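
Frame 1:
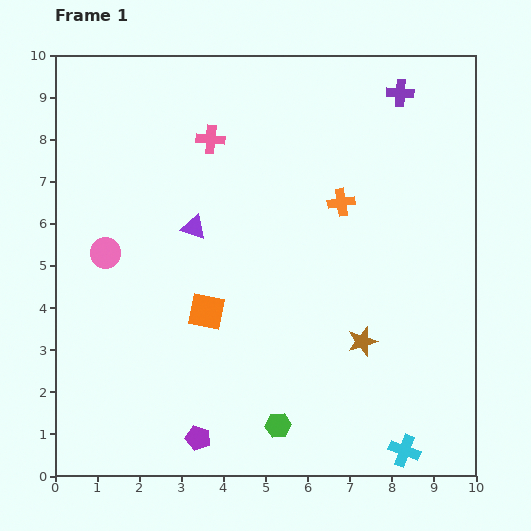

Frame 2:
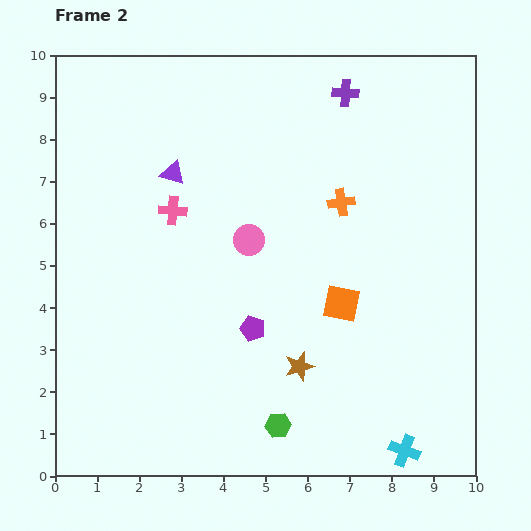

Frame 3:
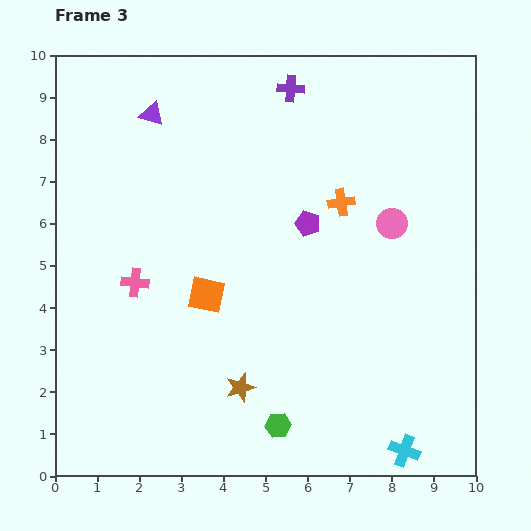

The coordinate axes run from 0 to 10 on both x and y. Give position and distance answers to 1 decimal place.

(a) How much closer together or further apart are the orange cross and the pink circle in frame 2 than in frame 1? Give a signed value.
-3.3

Distance in frame 1: 5.7. Distance in frame 2: 2.4.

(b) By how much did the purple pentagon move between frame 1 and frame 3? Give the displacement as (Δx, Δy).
(2.6, 5.1)

The purple pentagon was at (3.4, 0.9) in frame 1 and (6.0, 6.0) in frame 3.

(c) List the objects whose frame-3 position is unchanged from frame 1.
the cyan cross, the green hexagon, the orange cross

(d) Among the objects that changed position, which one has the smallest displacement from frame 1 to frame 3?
the orange square

(moved 0.4)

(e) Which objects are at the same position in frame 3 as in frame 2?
the cyan cross, the green hexagon, the orange cross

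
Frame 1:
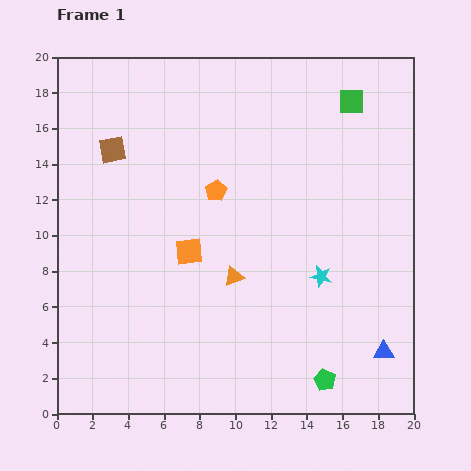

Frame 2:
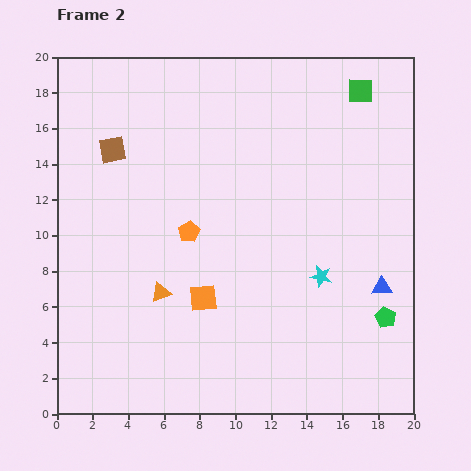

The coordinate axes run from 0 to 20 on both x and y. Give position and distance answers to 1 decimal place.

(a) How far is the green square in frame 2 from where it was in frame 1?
0.8

The green square moved from (16.5, 17.5) to (17.0, 18.1), a distance of √(0.5² + 0.6²) ≈ 0.8.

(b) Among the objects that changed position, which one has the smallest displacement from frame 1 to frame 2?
the green square

(moved 0.8)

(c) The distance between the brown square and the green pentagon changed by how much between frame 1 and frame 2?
+0.4

Distance in frame 1: 17.6. Distance in frame 2: 18.0.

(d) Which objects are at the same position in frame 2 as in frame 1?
the cyan star, the brown square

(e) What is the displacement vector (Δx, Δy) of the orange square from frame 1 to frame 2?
(0.8, -2.6)

The orange square was at (7.4, 9.1) in frame 1 and (8.2, 6.5) in frame 2.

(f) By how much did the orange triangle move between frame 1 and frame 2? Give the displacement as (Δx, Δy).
(-4.1, -0.9)

The orange triangle was at (9.9, 7.7) in frame 1 and (5.8, 6.8) in frame 2.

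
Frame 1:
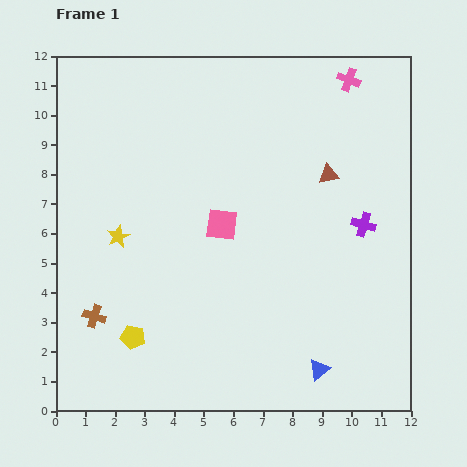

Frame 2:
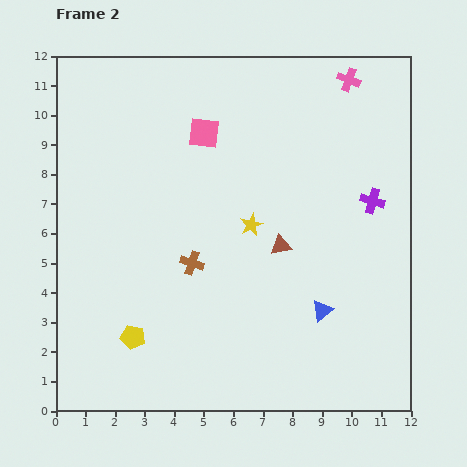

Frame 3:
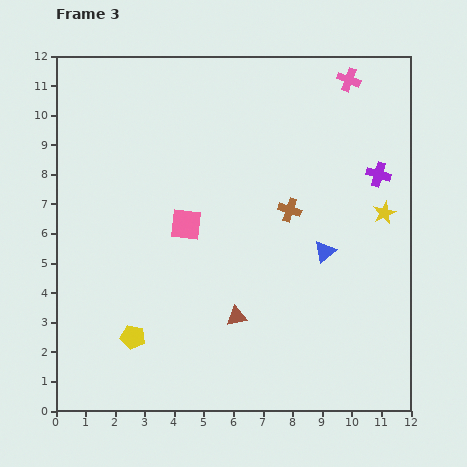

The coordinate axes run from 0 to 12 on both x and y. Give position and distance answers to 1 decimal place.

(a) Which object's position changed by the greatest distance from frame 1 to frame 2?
the yellow star

(moved 4.5; next 3.8)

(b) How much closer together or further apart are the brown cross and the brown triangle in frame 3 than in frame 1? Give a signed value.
-5.2

Distance in frame 1: 9.2. Distance in frame 3: 4.0.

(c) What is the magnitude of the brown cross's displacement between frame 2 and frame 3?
3.8

The brown cross moved from (4.6, 5.0) to (7.9, 6.8), a distance of √(3.3² + 1.8²) ≈ 3.8.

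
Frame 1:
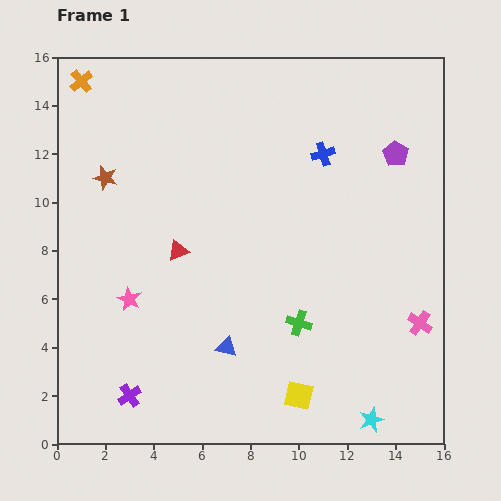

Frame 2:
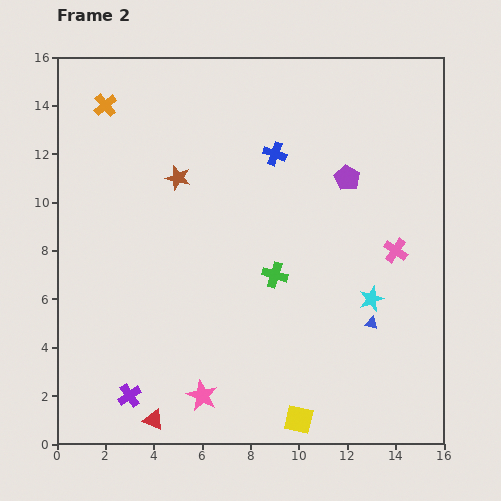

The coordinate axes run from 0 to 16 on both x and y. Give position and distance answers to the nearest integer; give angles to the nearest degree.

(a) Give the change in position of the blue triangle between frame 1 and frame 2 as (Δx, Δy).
(6, 1)

The blue triangle was at (7, 4) in frame 1 and (13, 5) in frame 2.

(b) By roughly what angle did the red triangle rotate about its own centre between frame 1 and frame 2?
46° clockwise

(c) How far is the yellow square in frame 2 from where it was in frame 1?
1

The yellow square moved from (10, 2) to (10, 1), a distance of √(0² + 1²) ≈ 1.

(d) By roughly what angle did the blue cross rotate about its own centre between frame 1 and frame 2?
37° clockwise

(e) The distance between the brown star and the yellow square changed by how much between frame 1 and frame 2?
-1

Distance in frame 1: 12. Distance in frame 2: 11.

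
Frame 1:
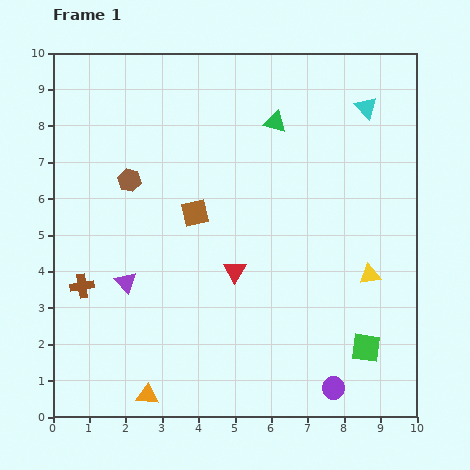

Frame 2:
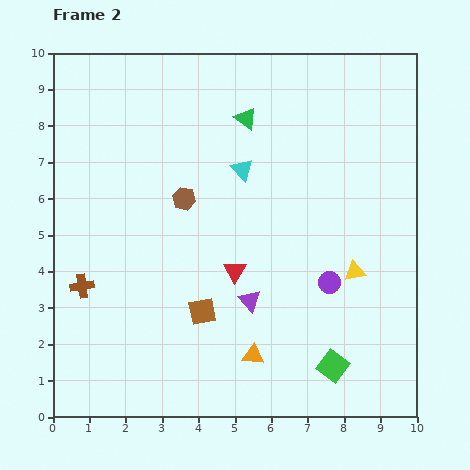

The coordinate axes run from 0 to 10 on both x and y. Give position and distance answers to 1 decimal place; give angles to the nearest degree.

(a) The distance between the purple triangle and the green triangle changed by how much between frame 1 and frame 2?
-1.0

Distance in frame 1: 6.0. Distance in frame 2: 5.0.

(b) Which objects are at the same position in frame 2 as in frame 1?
the red triangle, the brown cross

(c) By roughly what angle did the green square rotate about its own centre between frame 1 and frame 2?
30° clockwise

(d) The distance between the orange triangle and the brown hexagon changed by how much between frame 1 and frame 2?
-1.2

Distance in frame 1: 5.9. Distance in frame 2: 4.7.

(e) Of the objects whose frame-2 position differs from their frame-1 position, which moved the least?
the yellow triangle

(moved 0.4)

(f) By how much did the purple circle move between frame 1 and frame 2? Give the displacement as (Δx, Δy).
(-0.1, 2.9)

The purple circle was at (7.7, 0.8) in frame 1 and (7.6, 3.7) in frame 2.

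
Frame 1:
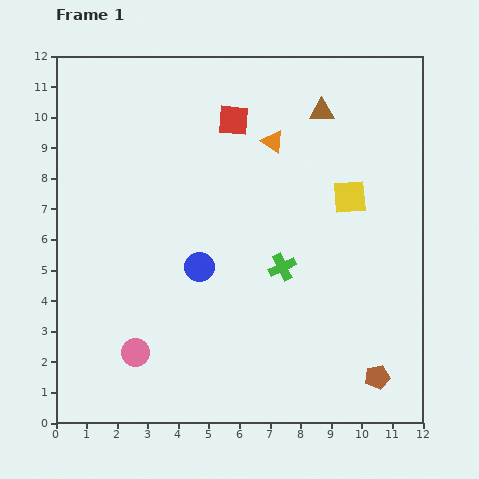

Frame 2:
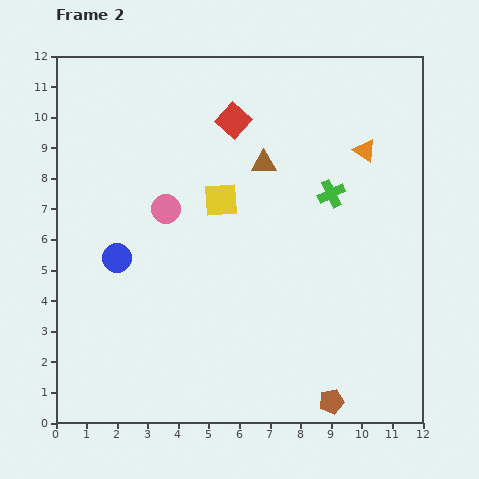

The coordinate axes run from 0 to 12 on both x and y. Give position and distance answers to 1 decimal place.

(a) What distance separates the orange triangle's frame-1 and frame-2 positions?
3.0

The orange triangle moved from (7.1, 9.2) to (10.1, 8.9), a distance of √(3.0² + 0.3²) ≈ 3.0.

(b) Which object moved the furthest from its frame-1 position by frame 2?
the pink circle

(moved 4.8; next 4.2)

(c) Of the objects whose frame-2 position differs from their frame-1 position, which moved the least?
the brown pentagon

(moved 1.7)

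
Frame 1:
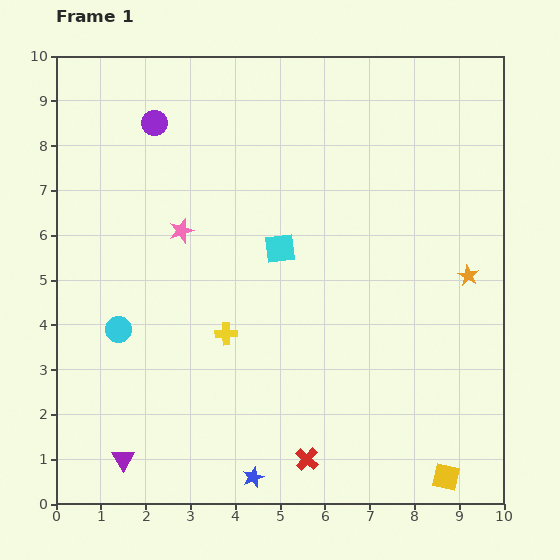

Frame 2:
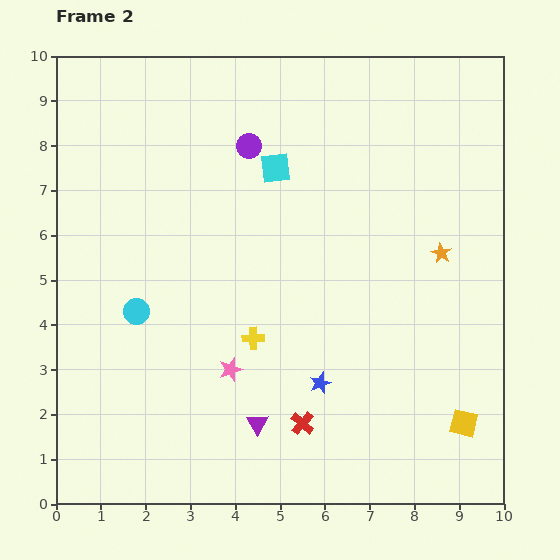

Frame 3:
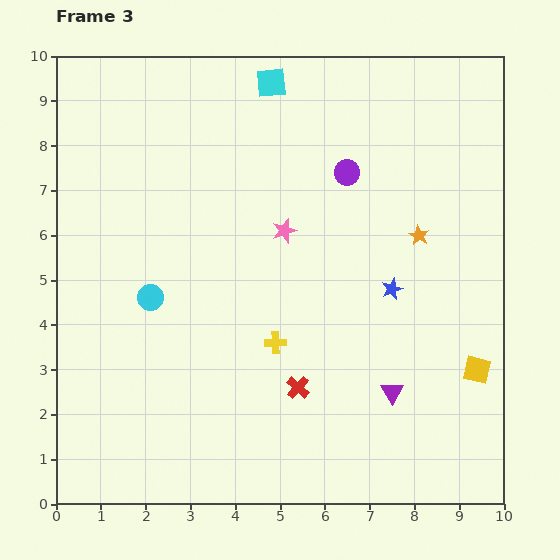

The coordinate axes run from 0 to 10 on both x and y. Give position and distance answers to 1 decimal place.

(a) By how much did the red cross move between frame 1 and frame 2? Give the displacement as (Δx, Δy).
(-0.1, 0.8)

The red cross was at (5.6, 1.0) in frame 1 and (5.5, 1.8) in frame 2.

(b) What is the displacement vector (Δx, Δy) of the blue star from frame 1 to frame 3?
(3.1, 4.2)

The blue star was at (4.4, 0.6) in frame 1 and (7.5, 4.8) in frame 3.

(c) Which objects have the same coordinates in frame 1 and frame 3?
none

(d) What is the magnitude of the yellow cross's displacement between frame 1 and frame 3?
1.1

The yellow cross moved from (3.8, 3.8) to (4.9, 3.6), a distance of √(1.1² + 0.2²) ≈ 1.1.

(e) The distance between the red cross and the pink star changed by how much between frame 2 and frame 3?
+1.5

Distance in frame 2: 2.0. Distance in frame 3: 3.5.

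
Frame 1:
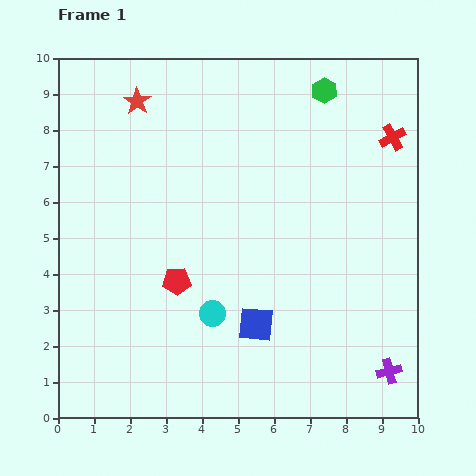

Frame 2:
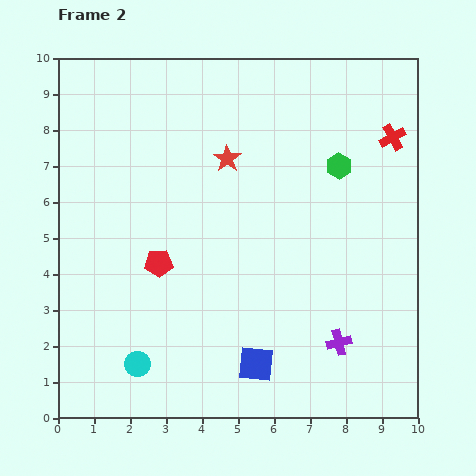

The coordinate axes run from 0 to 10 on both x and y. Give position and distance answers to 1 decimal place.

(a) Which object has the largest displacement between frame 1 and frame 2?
the red star

(moved 3.0; next 2.5)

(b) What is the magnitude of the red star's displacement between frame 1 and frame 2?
3.0

The red star moved from (2.2, 8.8) to (4.7, 7.2), a distance of √(2.5² + 1.6²) ≈ 3.0.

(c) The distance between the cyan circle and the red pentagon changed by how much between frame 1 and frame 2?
+1.6

Distance in frame 1: 1.3. Distance in frame 2: 2.9.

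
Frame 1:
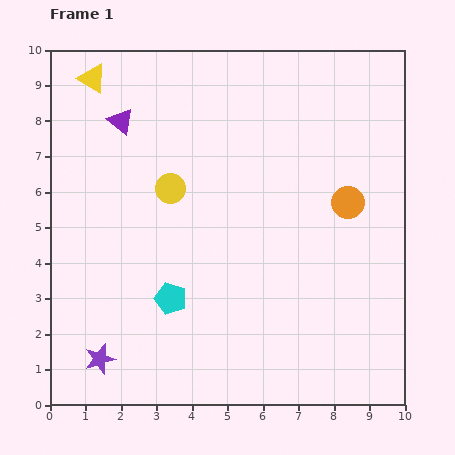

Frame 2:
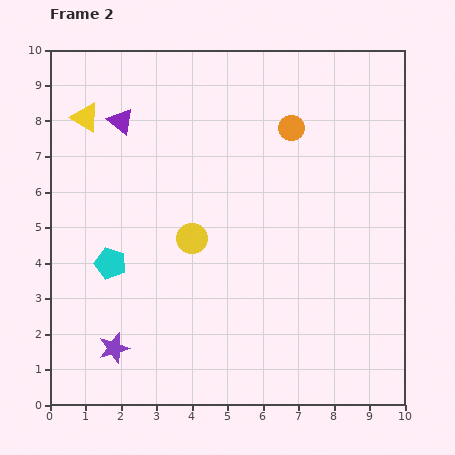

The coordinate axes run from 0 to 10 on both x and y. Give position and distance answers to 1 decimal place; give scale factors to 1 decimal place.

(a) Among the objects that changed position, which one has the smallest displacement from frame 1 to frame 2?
the purple star

(moved 0.5)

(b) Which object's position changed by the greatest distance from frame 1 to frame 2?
the orange circle

(moved 2.6; next 2.0)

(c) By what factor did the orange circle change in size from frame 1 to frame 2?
0.8×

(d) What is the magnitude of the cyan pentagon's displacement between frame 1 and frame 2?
2.0

The cyan pentagon moved from (3.4, 3.0) to (1.7, 4.0), a distance of √(1.7² + 1.0²) ≈ 2.0.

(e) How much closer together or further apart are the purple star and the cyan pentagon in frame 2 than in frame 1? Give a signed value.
-0.2

Distance in frame 1: 2.6. Distance in frame 2: 2.4.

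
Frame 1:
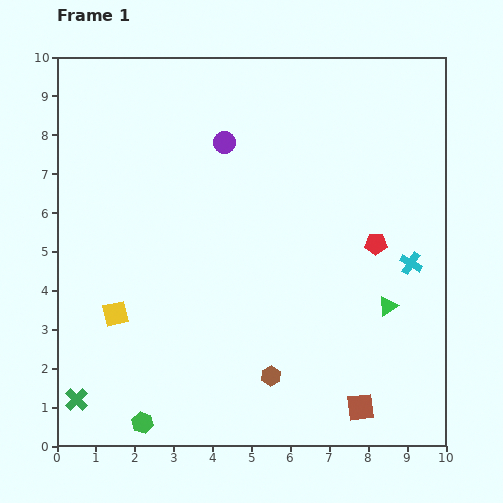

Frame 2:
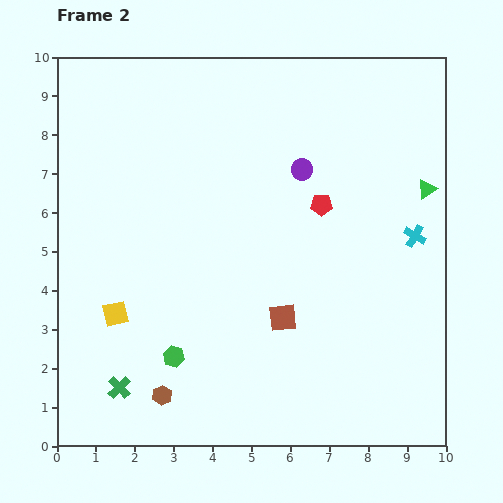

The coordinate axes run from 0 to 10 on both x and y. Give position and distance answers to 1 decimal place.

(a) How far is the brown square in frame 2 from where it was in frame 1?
3.0

The brown square moved from (7.8, 1.0) to (5.8, 3.3), a distance of √(2.0² + 2.3²) ≈ 3.0.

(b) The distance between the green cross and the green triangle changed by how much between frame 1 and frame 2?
+1.0

Distance in frame 1: 8.4. Distance in frame 2: 9.4.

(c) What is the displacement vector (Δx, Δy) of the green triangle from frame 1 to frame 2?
(1.0, 3.0)

The green triangle was at (8.5, 3.6) in frame 1 and (9.5, 6.6) in frame 2.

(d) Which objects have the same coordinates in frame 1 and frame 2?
the yellow square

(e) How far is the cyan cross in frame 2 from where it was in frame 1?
0.7

The cyan cross moved from (9.1, 4.7) to (9.2, 5.4), a distance of √(0.1² + 0.7²) ≈ 0.7.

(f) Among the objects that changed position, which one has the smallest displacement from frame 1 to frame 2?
the cyan cross

(moved 0.7)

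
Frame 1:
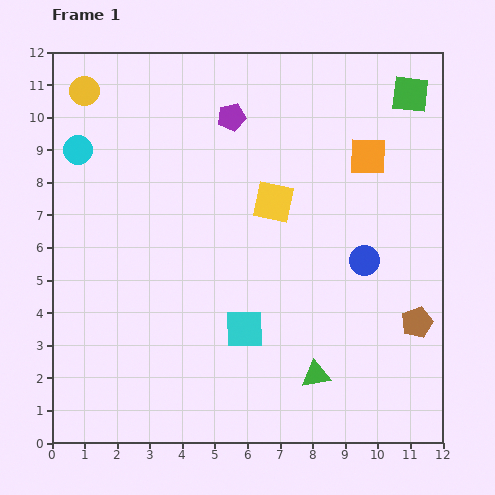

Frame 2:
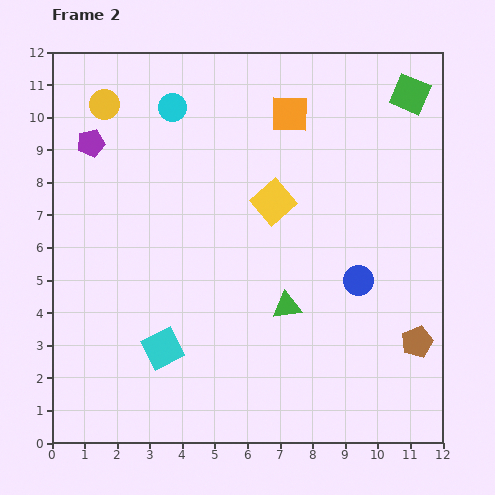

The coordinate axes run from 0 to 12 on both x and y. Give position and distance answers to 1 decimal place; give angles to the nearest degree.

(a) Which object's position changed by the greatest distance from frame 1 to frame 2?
the purple pentagon

(moved 4.4; next 3.2)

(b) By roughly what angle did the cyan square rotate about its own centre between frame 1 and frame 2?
25° counter-clockwise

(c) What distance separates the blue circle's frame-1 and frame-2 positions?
0.6

The blue circle moved from (9.6, 5.6) to (9.4, 5.0), a distance of √(0.2² + 0.6²) ≈ 0.6.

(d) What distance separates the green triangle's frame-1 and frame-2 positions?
2.3

The green triangle moved from (8.1, 2.1) to (7.2, 4.2), a distance of √(0.9² + 2.1²) ≈ 2.3.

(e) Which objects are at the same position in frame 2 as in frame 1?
the green square, the yellow square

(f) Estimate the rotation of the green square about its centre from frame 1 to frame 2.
16° clockwise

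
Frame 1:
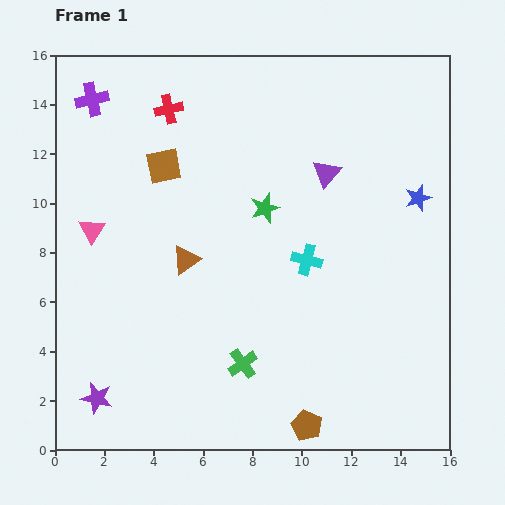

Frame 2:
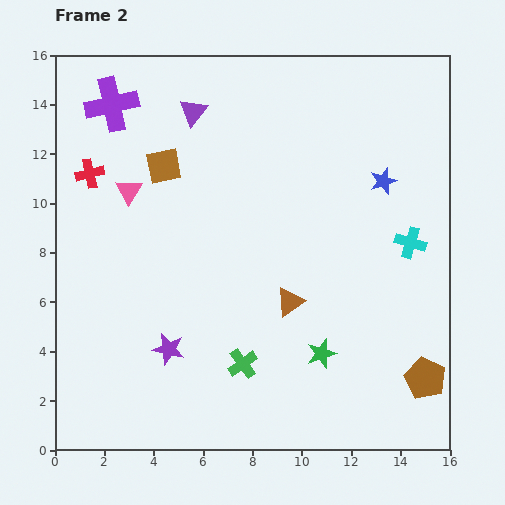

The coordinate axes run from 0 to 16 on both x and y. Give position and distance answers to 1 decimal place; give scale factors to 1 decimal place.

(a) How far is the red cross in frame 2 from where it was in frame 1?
4.1

The red cross moved from (4.6, 13.8) to (1.4, 11.2), a distance of √(3.2² + 2.6²) ≈ 4.1.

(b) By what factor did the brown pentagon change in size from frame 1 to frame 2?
1.4×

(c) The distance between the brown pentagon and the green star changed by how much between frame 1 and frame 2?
-4.7

Distance in frame 1: 9.0. Distance in frame 2: 4.3.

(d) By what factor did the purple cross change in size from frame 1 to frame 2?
1.6×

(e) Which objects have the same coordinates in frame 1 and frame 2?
the green cross, the brown square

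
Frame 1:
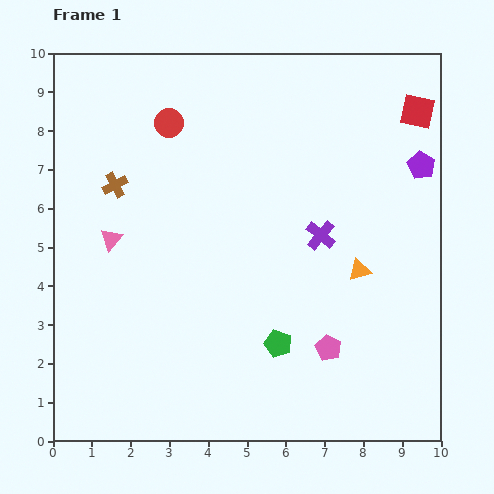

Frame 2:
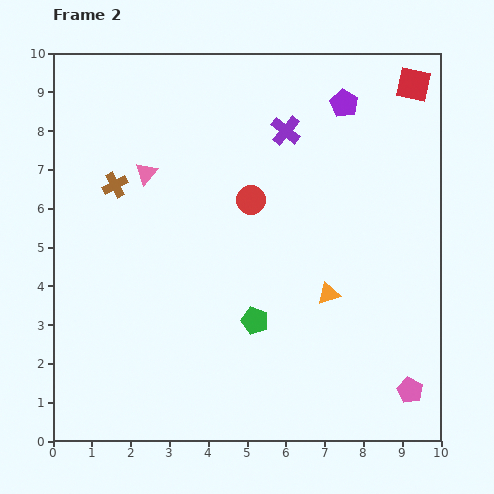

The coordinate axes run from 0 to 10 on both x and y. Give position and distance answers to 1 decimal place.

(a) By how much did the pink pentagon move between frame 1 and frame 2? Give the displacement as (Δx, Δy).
(2.1, -1.1)

The pink pentagon was at (7.1, 2.4) in frame 1 and (9.2, 1.3) in frame 2.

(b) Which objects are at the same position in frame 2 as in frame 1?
the brown cross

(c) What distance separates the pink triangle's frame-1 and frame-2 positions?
1.9

The pink triangle moved from (1.5, 5.2) to (2.4, 6.9), a distance of √(0.9² + 1.7²) ≈ 1.9.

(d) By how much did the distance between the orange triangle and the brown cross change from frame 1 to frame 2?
-0.5

Distance in frame 1: 6.7. Distance in frame 2: 6.2.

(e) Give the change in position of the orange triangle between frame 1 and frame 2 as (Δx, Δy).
(-0.8, -0.6)

The orange triangle was at (7.9, 4.4) in frame 1 and (7.1, 3.8) in frame 2.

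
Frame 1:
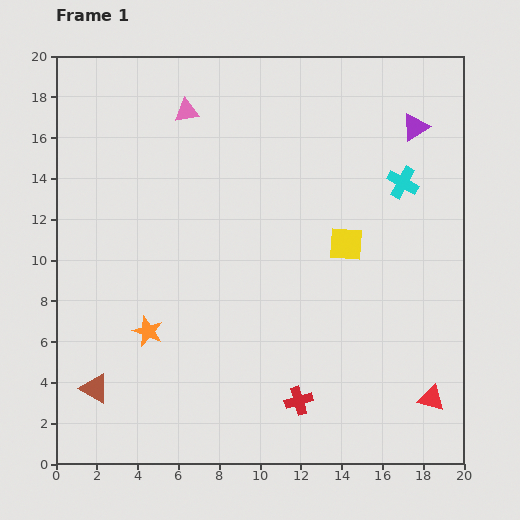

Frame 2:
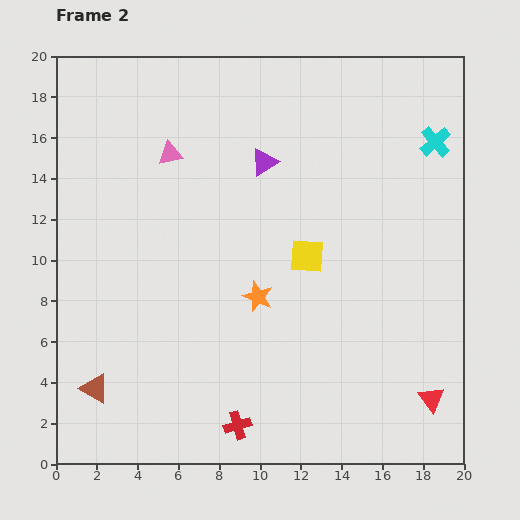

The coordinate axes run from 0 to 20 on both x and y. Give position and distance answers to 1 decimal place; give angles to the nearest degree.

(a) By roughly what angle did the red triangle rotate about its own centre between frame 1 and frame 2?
37° clockwise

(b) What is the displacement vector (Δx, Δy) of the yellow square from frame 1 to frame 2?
(-1.9, -0.6)

The yellow square was at (14.2, 10.8) in frame 1 and (12.3, 10.2) in frame 2.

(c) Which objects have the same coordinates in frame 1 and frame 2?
the brown triangle, the red triangle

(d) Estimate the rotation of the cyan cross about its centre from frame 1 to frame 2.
20° clockwise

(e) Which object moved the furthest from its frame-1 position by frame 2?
the purple triangle

(moved 7.6; next 5.7)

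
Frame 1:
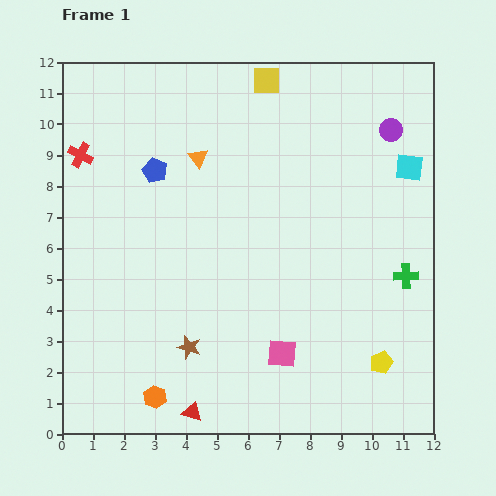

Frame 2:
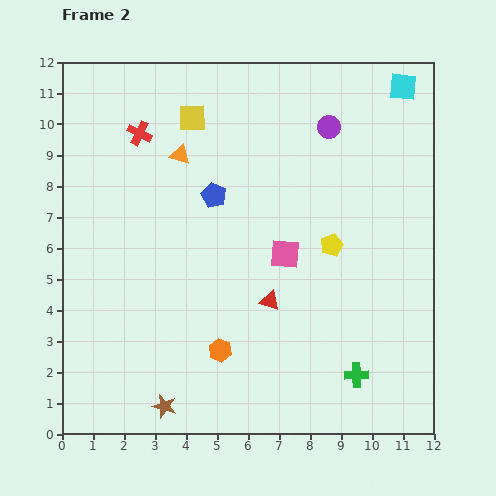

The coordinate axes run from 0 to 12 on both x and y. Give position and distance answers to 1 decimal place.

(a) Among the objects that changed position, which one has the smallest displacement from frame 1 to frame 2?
the orange triangle

(moved 0.6)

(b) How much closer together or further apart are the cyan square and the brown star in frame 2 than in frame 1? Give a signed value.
+3.7

Distance in frame 1: 9.2. Distance in frame 2: 12.9.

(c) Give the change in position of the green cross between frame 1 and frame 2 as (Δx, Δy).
(-1.6, -3.2)

The green cross was at (11.1, 5.1) in frame 1 and (9.5, 1.9) in frame 2.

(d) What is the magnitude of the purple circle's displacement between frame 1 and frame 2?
2.0

The purple circle moved from (10.6, 9.8) to (8.6, 9.9), a distance of √(2.0² + 0.1²) ≈ 2.0.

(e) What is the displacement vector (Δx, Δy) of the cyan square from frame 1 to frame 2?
(-0.2, 2.6)

The cyan square was at (11.2, 8.6) in frame 1 and (11.0, 11.2) in frame 2.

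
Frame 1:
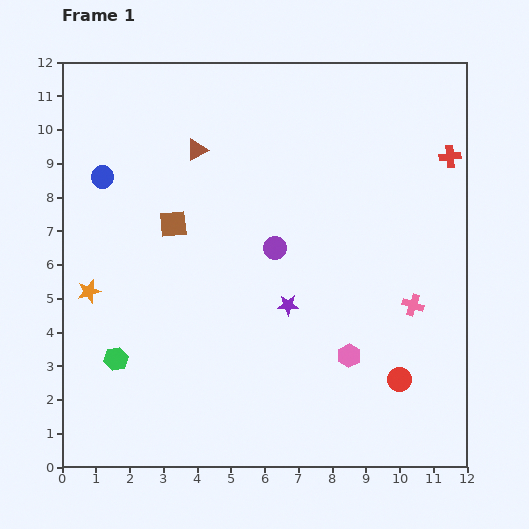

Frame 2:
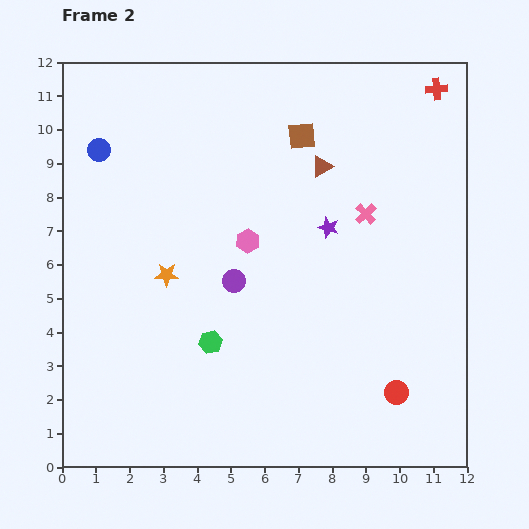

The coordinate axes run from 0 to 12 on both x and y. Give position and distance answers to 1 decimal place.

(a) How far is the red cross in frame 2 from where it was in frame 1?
2.0

The red cross moved from (11.5, 9.2) to (11.1, 11.2), a distance of √(0.4² + 2.0²) ≈ 2.0.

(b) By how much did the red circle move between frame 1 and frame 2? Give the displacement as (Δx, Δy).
(-0.1, -0.4)

The red circle was at (10.0, 2.6) in frame 1 and (9.9, 2.2) in frame 2.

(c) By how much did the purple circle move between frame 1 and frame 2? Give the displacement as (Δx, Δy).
(-1.2, -1.0)

The purple circle was at (6.3, 6.5) in frame 1 and (5.1, 5.5) in frame 2.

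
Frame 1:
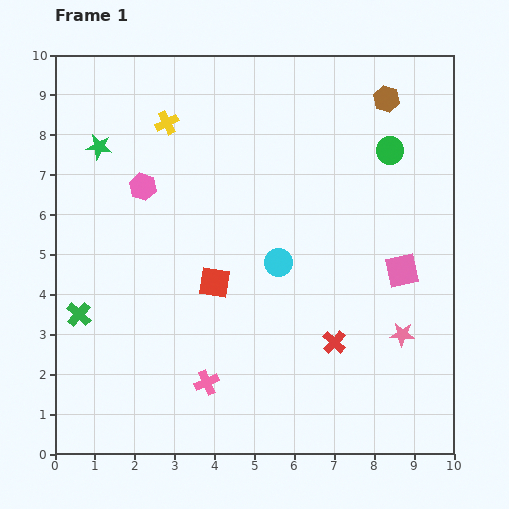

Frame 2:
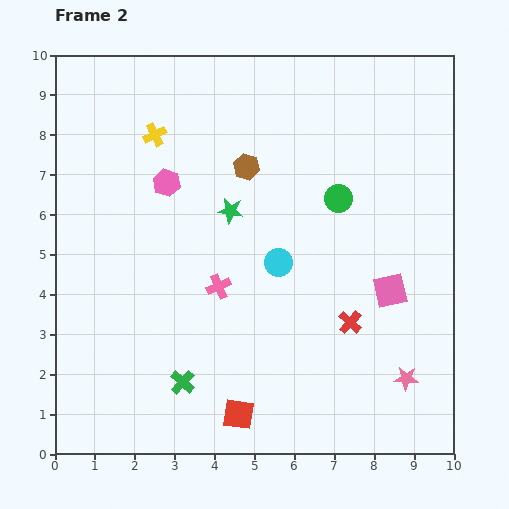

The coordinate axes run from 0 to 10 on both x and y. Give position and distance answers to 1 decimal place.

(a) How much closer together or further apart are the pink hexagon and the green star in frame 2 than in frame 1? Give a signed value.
+0.2

Distance in frame 1: 1.5. Distance in frame 2: 1.7.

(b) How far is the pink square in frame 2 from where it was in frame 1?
0.6

The pink square moved from (8.7, 4.6) to (8.4, 4.1), a distance of √(0.3² + 0.5²) ≈ 0.6.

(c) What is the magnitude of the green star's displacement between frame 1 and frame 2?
3.7

The green star moved from (1.1, 7.7) to (4.4, 6.1), a distance of √(3.3² + 1.6²) ≈ 3.7.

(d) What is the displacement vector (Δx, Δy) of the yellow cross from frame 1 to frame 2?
(-0.3, -0.3)

The yellow cross was at (2.8, 8.3) in frame 1 and (2.5, 8.0) in frame 2.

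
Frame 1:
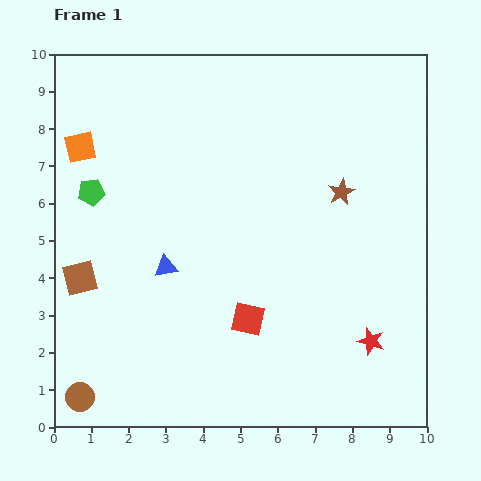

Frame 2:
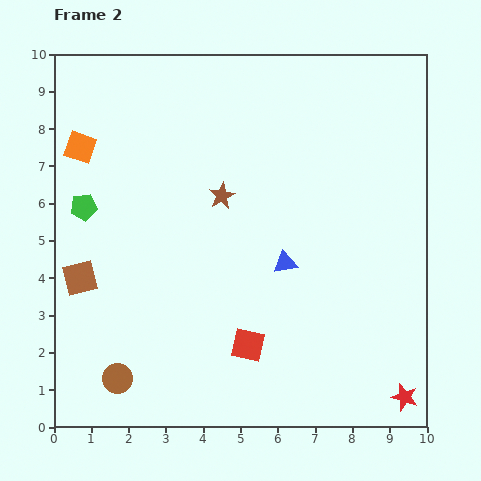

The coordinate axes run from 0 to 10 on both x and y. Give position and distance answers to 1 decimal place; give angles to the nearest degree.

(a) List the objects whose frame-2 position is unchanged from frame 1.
the brown square, the orange square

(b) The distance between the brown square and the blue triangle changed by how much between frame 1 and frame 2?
+3.2

Distance in frame 1: 2.3. Distance in frame 2: 5.5.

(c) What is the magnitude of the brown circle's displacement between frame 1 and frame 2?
1.1

The brown circle moved from (0.7, 0.8) to (1.7, 1.3), a distance of √(1.0² + 0.5²) ≈ 1.1.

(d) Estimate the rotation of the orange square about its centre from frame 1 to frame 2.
31° clockwise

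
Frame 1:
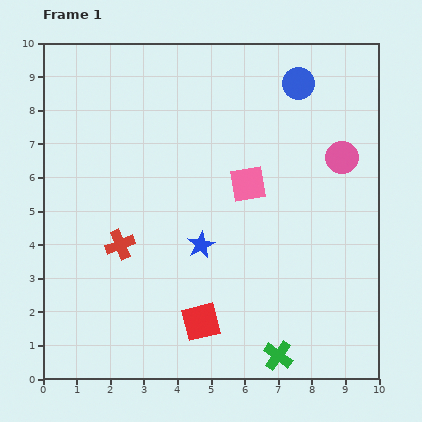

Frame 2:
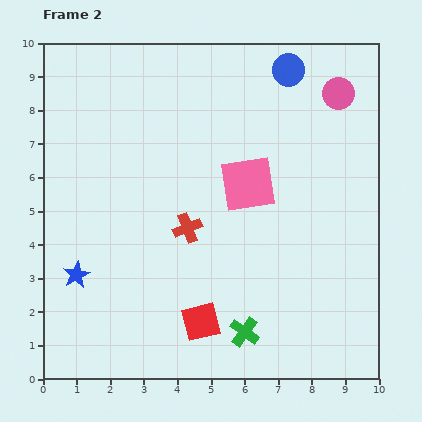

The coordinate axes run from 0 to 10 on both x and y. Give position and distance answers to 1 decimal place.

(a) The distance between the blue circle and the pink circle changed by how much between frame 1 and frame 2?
-0.9

Distance in frame 1: 2.6. Distance in frame 2: 1.7.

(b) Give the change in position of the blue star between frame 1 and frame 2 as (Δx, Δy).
(-3.7, -0.9)

The blue star was at (4.7, 4.0) in frame 1 and (1.0, 3.1) in frame 2.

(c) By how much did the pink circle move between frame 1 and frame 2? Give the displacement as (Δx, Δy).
(-0.1, 1.9)

The pink circle was at (8.9, 6.6) in frame 1 and (8.8, 8.5) in frame 2.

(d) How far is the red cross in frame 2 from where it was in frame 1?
2.1

The red cross moved from (2.3, 4.0) to (4.3, 4.5), a distance of √(2.0² + 0.5²) ≈ 2.1.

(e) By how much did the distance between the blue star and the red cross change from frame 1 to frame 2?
+1.2

Distance in frame 1: 2.4. Distance in frame 2: 3.6.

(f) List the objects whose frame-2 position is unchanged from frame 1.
the red square, the pink square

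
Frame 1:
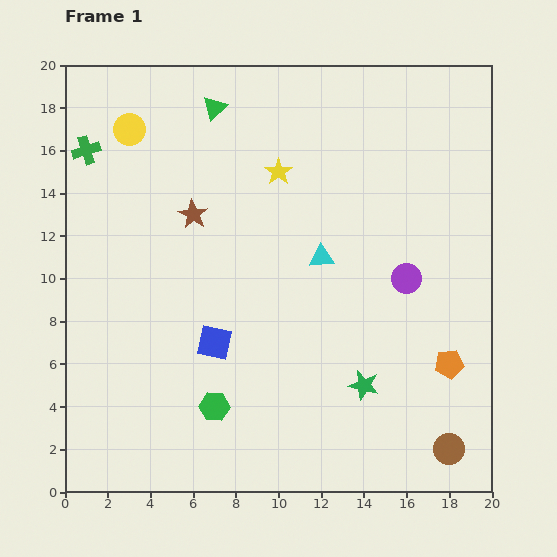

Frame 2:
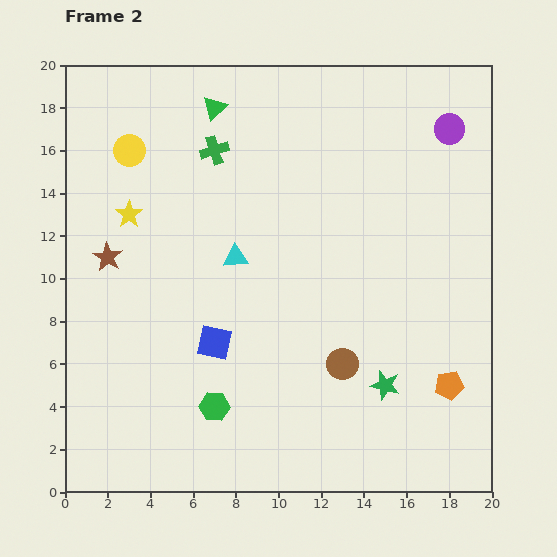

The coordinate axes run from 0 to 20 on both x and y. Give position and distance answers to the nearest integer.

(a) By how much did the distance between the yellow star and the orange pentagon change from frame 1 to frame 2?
+5

Distance in frame 1: 12. Distance in frame 2: 17.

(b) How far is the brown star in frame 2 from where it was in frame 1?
4

The brown star moved from (6, 13) to (2, 11), a distance of √(4² + 2²) ≈ 4.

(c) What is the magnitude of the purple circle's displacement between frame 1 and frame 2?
7

The purple circle moved from (16, 10) to (18, 17), a distance of √(2² + 7²) ≈ 7.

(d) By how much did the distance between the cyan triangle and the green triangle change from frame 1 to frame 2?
-2

Distance in frame 1: 9. Distance in frame 2: 7.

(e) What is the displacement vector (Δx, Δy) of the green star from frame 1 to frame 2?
(1, 0)

The green star was at (14, 5) in frame 1 and (15, 5) in frame 2.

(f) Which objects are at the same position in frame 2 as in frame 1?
the green hexagon, the blue square, the green triangle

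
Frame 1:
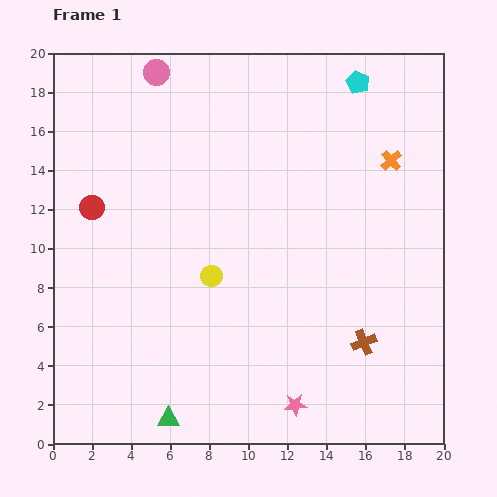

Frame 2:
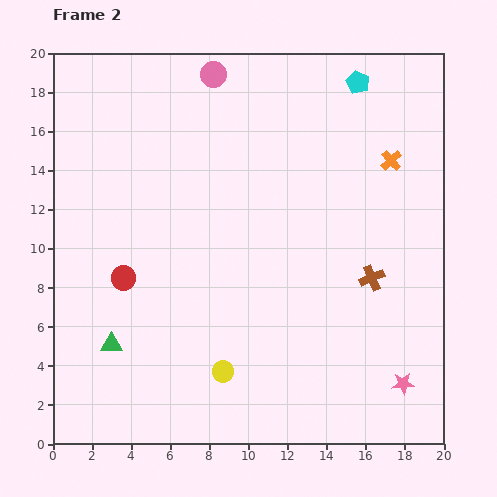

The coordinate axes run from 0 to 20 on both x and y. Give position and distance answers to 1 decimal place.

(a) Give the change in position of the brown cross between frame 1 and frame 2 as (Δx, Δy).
(0.4, 3.3)

The brown cross was at (15.9, 5.2) in frame 1 and (16.3, 8.5) in frame 2.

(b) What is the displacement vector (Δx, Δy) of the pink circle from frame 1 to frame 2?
(2.9, -0.1)

The pink circle was at (5.3, 19.0) in frame 1 and (8.2, 18.9) in frame 2.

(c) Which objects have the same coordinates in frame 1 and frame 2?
the cyan pentagon, the orange cross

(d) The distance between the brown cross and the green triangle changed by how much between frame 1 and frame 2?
+3.0

Distance in frame 1: 10.7. Distance in frame 2: 13.7.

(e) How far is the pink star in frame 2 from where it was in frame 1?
5.6

The pink star moved from (12.4, 2.0) to (17.9, 3.1), a distance of √(5.5² + 1.1²) ≈ 5.6.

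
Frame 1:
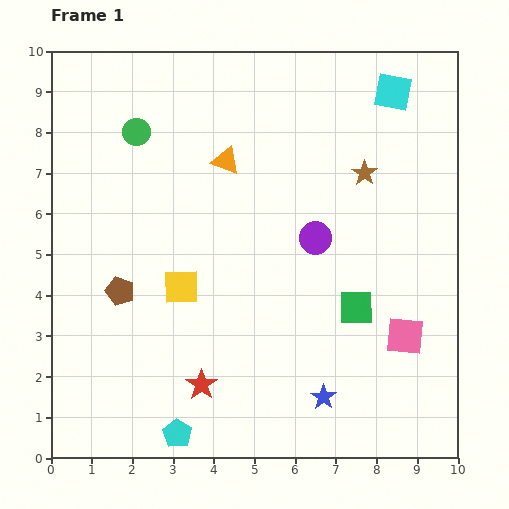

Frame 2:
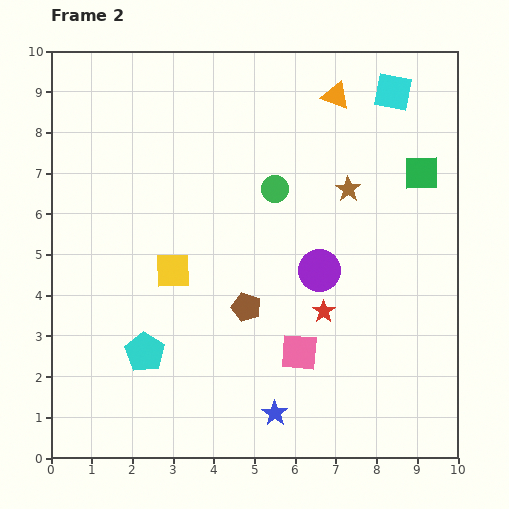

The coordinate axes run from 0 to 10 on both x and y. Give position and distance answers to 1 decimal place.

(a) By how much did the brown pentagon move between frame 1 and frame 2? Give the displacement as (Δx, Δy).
(3.1, -0.4)

The brown pentagon was at (1.7, 4.1) in frame 1 and (4.8, 3.7) in frame 2.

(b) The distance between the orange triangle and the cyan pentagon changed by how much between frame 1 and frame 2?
+1.1

Distance in frame 1: 6.8. Distance in frame 2: 7.9.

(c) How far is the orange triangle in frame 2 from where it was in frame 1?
3.1

The orange triangle moved from (4.3, 7.3) to (7.0, 8.9), a distance of √(2.7² + 1.6²) ≈ 3.1.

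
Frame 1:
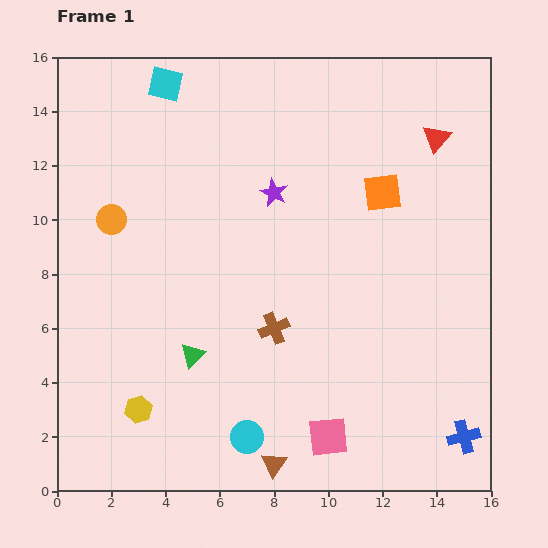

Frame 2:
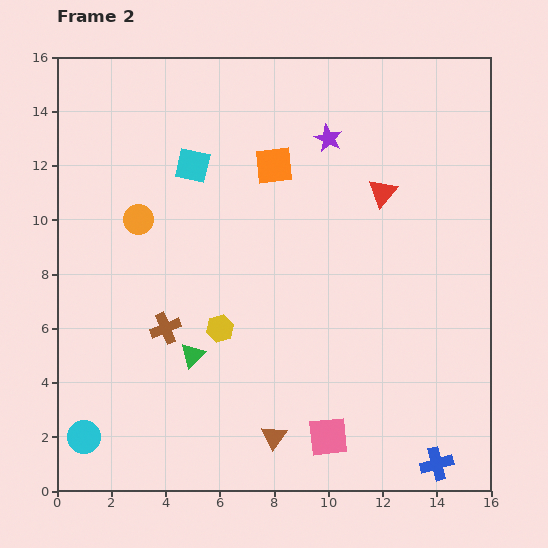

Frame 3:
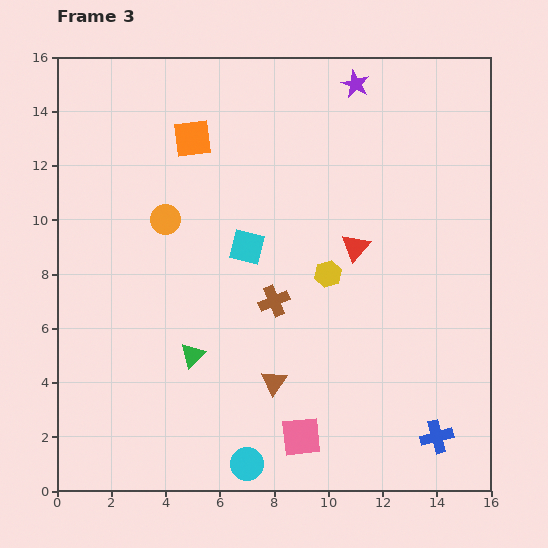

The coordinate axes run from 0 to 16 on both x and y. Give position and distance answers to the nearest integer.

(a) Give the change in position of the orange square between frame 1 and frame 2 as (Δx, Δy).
(-4, 1)

The orange square was at (12, 11) in frame 1 and (8, 12) in frame 2.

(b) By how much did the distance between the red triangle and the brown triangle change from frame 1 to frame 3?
-7

Distance in frame 1: 13. Distance in frame 3: 6.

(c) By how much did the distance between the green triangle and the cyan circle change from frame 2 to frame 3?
-1

Distance in frame 2: 5. Distance in frame 3: 4.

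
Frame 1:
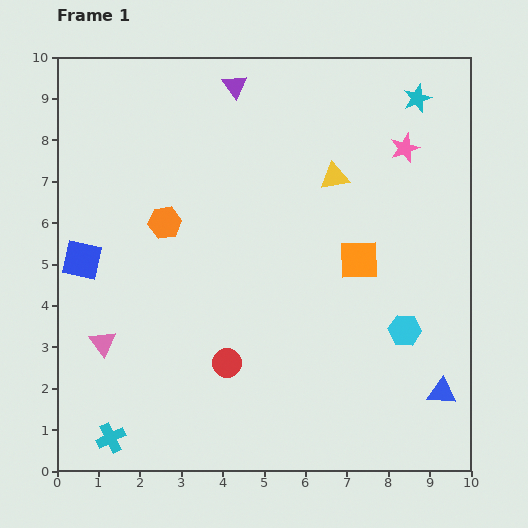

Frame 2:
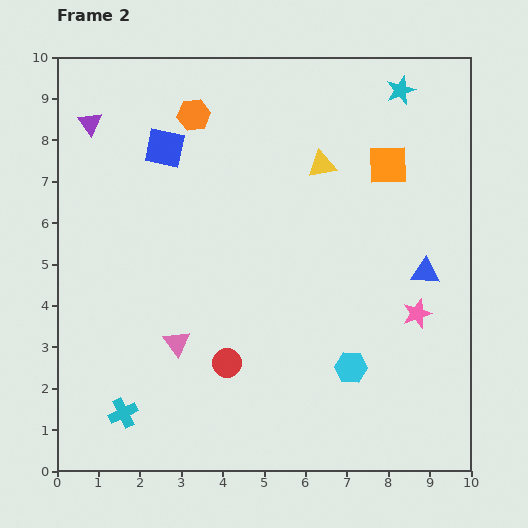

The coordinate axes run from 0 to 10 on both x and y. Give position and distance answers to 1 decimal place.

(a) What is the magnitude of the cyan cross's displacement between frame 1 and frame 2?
0.7

The cyan cross moved from (1.3, 0.8) to (1.6, 1.4), a distance of √(0.3² + 0.6²) ≈ 0.7.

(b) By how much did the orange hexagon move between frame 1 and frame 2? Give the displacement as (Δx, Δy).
(0.7, 2.6)

The orange hexagon was at (2.6, 6.0) in frame 1 and (3.3, 8.6) in frame 2.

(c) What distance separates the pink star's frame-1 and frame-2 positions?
4.0

The pink star moved from (8.4, 7.8) to (8.7, 3.8), a distance of √(0.3² + 4.0²) ≈ 4.0.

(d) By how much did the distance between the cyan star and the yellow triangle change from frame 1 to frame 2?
-0.2

Distance in frame 1: 2.8. Distance in frame 2: 2.6.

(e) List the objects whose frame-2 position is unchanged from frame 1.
the red circle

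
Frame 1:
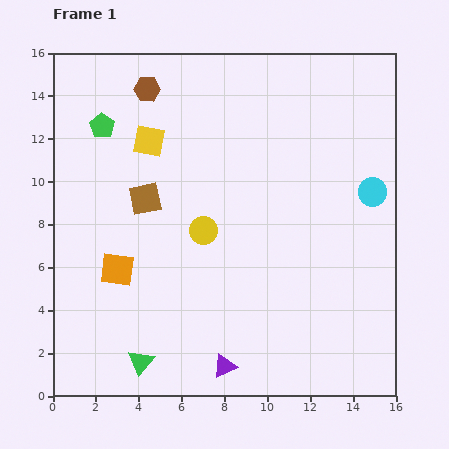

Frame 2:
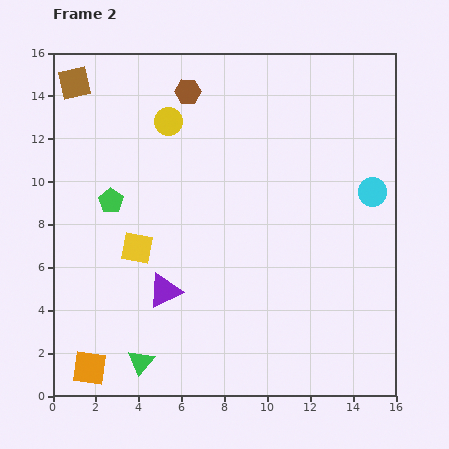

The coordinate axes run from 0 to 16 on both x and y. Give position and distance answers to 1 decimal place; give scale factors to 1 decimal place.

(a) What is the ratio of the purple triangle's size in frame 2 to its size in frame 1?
1.4×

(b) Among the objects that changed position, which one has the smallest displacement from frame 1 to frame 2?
the brown hexagon

(moved 1.9)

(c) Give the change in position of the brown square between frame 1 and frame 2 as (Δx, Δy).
(-3.3, 5.4)

The brown square was at (4.3, 9.2) in frame 1 and (1.0, 14.6) in frame 2.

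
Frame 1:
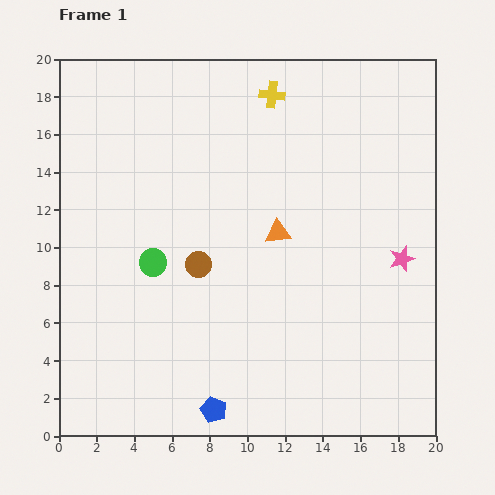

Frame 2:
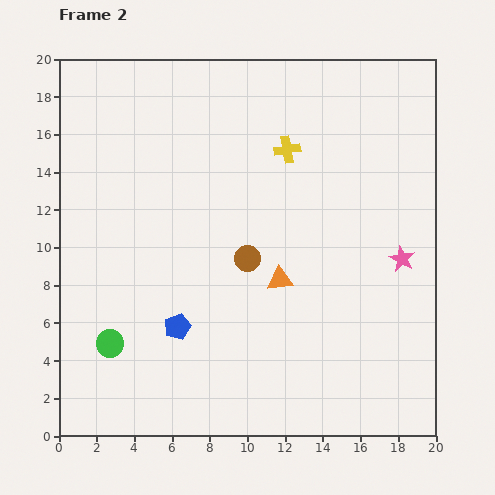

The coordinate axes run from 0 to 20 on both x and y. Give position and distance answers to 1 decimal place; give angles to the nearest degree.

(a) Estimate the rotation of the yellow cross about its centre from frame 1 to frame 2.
16° counter-clockwise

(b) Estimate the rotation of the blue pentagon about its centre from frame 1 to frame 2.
28° clockwise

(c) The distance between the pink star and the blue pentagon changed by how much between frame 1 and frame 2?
-0.4

Distance in frame 1: 12.8. Distance in frame 2: 12.4.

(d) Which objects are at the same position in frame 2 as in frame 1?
the pink star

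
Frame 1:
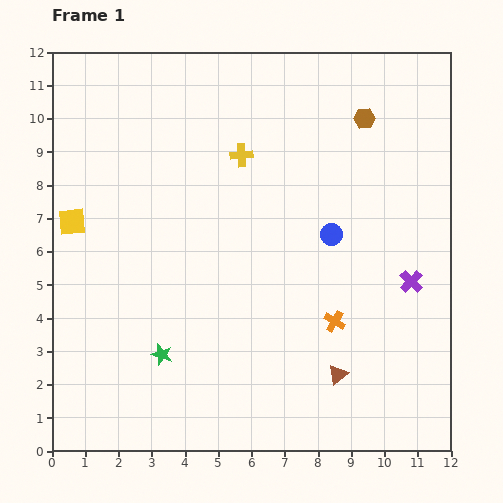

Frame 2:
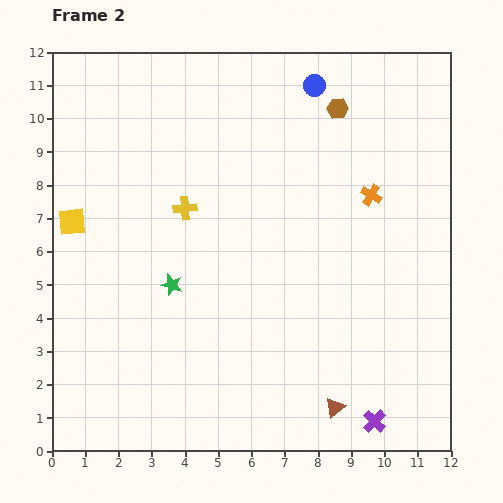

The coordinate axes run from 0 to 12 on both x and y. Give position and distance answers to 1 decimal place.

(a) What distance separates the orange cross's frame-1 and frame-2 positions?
4.0

The orange cross moved from (8.5, 3.9) to (9.6, 7.7), a distance of √(1.1² + 3.8²) ≈ 4.0.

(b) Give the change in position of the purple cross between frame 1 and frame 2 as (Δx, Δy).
(-1.1, -4.2)

The purple cross was at (10.8, 5.1) in frame 1 and (9.7, 0.9) in frame 2.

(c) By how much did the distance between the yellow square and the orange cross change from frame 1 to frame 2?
+0.5

Distance in frame 1: 8.5. Distance in frame 2: 9.0.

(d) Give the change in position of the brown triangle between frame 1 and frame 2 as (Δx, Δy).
(-0.1, -1.0)

The brown triangle was at (8.6, 2.3) in frame 1 and (8.5, 1.3) in frame 2.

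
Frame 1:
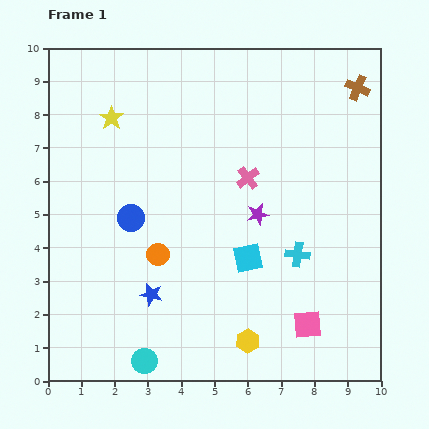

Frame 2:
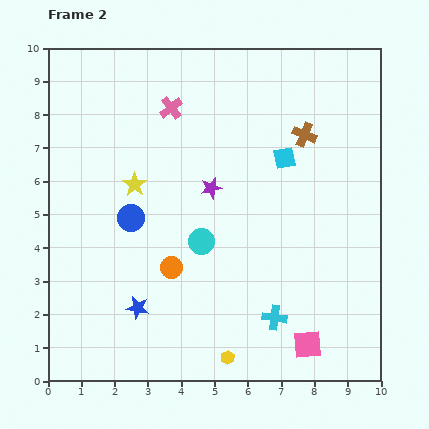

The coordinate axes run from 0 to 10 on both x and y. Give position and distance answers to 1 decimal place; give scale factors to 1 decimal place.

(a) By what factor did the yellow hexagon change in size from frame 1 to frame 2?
0.6×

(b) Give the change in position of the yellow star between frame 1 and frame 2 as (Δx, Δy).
(0.7, -2.0)

The yellow star was at (1.9, 7.9) in frame 1 and (2.6, 5.9) in frame 2.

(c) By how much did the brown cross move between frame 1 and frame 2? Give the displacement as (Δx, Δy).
(-1.6, -1.4)

The brown cross was at (9.3, 8.8) in frame 1 and (7.7, 7.4) in frame 2.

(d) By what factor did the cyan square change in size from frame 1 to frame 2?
0.7×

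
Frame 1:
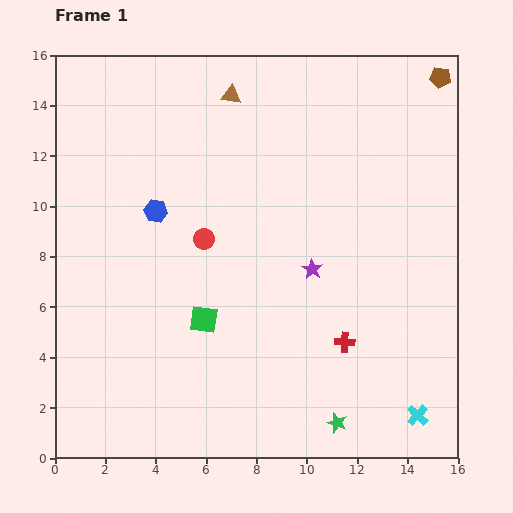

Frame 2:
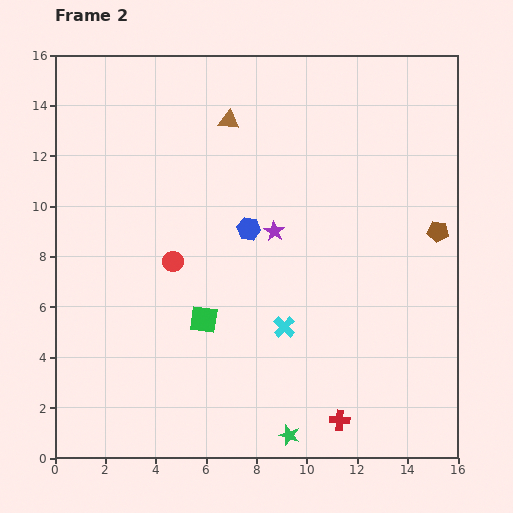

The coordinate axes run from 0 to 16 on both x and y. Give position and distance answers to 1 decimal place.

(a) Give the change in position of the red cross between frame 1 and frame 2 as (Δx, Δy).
(-0.2, -3.1)

The red cross was at (11.5, 4.6) in frame 1 and (11.3, 1.5) in frame 2.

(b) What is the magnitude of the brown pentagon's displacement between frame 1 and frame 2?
6.1

The brown pentagon moved from (15.3, 15.1) to (15.2, 9.0), a distance of √(0.1² + 6.1²) ≈ 6.1.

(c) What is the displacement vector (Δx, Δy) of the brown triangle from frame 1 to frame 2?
(-0.1, -1.0)

The brown triangle was at (7.0, 14.4) in frame 1 and (6.9, 13.4) in frame 2.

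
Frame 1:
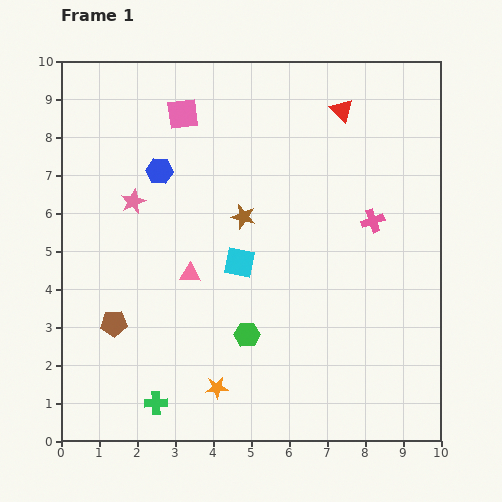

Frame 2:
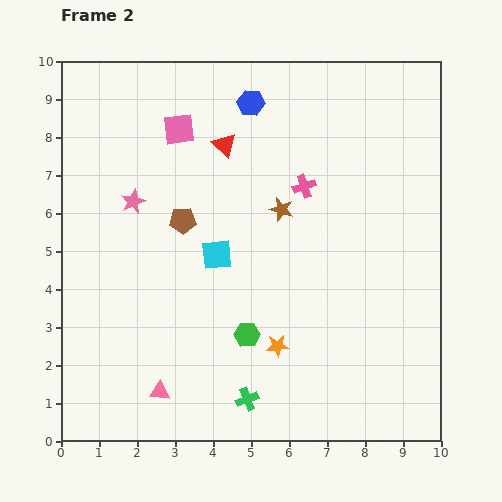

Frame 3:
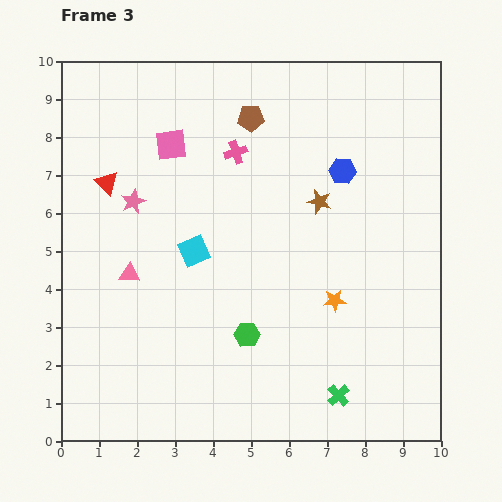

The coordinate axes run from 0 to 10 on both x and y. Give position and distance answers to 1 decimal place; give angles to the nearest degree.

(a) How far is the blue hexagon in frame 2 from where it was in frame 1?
3.0

The blue hexagon moved from (2.6, 7.1) to (5.0, 8.9), a distance of √(2.4² + 1.8²) ≈ 3.0.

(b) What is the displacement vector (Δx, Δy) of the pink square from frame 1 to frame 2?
(-0.1, -0.4)

The pink square was at (3.2, 8.6) in frame 1 and (3.1, 8.2) in frame 2.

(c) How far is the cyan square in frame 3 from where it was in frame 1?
1.2

The cyan square moved from (4.7, 4.7) to (3.5, 5.0), a distance of √(1.2² + 0.3²) ≈ 1.2.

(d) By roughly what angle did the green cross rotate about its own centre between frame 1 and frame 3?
40° counter-clockwise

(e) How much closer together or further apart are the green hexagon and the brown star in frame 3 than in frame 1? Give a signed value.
+0.9

Distance in frame 1: 3.1. Distance in frame 3: 4.0.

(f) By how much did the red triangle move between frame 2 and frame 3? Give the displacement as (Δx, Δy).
(-3.1, -1.0)

The red triangle was at (4.3, 7.8) in frame 2 and (1.2, 6.8) in frame 3.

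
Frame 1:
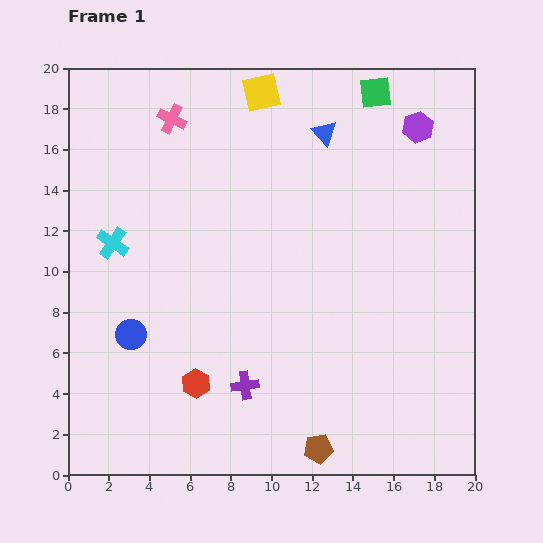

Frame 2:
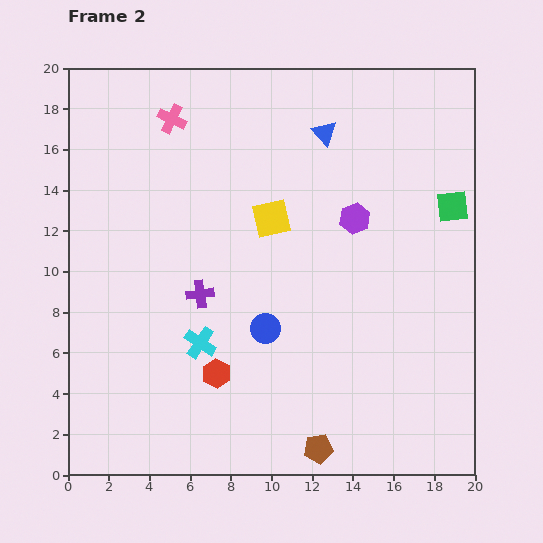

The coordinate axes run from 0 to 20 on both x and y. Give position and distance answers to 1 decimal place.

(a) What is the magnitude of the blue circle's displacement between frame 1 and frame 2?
6.6

The blue circle moved from (3.1, 6.9) to (9.7, 7.2), a distance of √(6.6² + 0.3²) ≈ 6.6.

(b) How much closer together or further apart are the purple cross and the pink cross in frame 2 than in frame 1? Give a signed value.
-4.9

Distance in frame 1: 13.6. Distance in frame 2: 8.7.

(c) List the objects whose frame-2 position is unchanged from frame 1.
the blue triangle, the pink cross, the brown pentagon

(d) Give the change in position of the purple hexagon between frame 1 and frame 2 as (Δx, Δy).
(-3.1, -4.5)

The purple hexagon was at (17.2, 17.1) in frame 1 and (14.1, 12.6) in frame 2.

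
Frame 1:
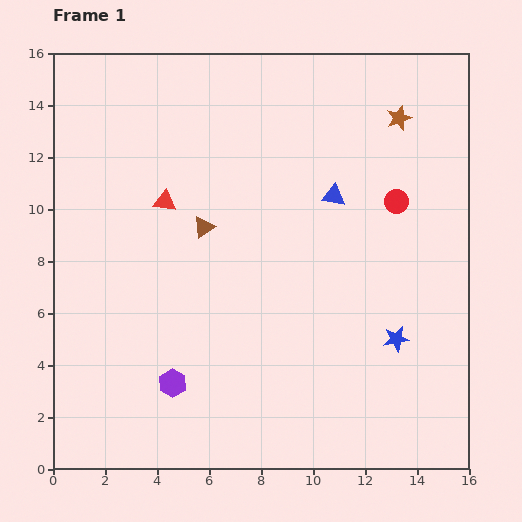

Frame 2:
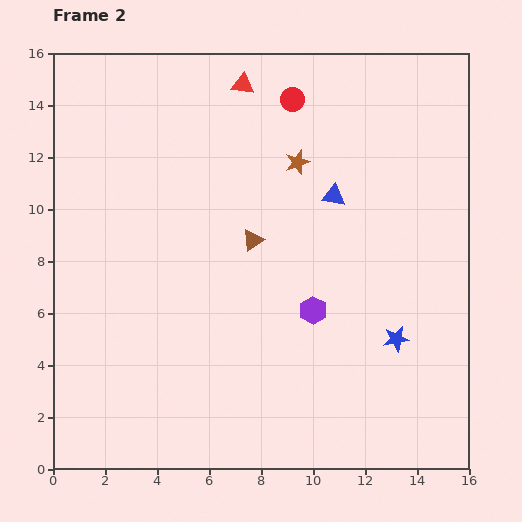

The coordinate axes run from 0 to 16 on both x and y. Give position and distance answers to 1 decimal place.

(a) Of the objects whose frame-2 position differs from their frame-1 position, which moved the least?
the brown triangle

(moved 2.0)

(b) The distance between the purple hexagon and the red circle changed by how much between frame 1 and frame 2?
-3.0

Distance in frame 1: 11.1. Distance in frame 2: 8.1.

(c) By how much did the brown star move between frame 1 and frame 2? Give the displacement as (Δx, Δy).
(-3.9, -1.7)

The brown star was at (13.3, 13.5) in frame 1 and (9.4, 11.8) in frame 2.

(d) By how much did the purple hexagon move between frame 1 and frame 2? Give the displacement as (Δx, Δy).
(5.4, 2.8)

The purple hexagon was at (4.6, 3.3) in frame 1 and (10.0, 6.1) in frame 2.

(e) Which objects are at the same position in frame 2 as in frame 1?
the blue star, the blue triangle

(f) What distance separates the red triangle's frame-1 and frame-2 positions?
5.4

The red triangle moved from (4.3, 10.3) to (7.3, 14.8), a distance of √(3.0² + 4.5²) ≈ 5.4.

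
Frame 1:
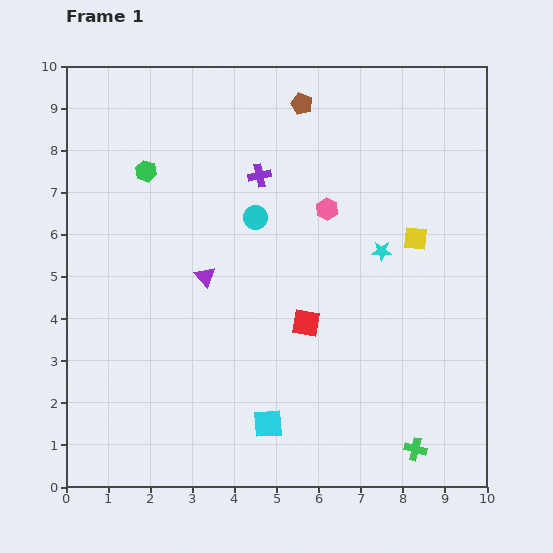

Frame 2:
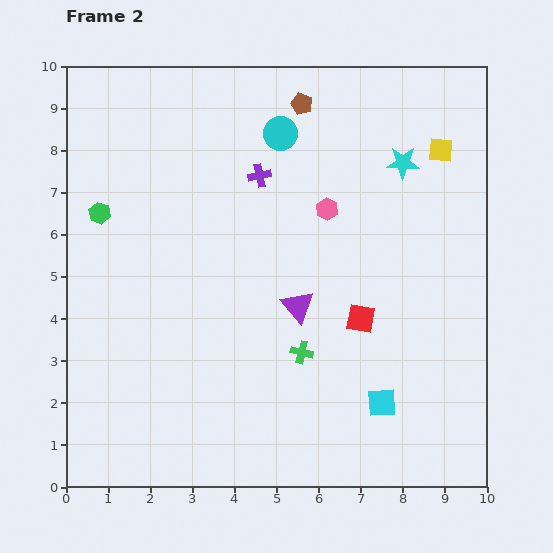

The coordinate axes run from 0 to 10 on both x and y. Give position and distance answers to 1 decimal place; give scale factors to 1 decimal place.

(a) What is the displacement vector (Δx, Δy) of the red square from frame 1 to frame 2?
(1.3, 0.1)

The red square was at (5.7, 3.9) in frame 1 and (7.0, 4.0) in frame 2.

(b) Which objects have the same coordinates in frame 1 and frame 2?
the purple cross, the pink hexagon, the brown pentagon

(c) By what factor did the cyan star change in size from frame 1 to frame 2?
1.6×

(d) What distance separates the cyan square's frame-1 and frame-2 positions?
2.7

The cyan square moved from (4.8, 1.5) to (7.5, 2.0), a distance of √(2.7² + 0.5²) ≈ 2.7.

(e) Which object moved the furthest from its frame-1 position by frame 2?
the green cross

(moved 3.5; next 2.7)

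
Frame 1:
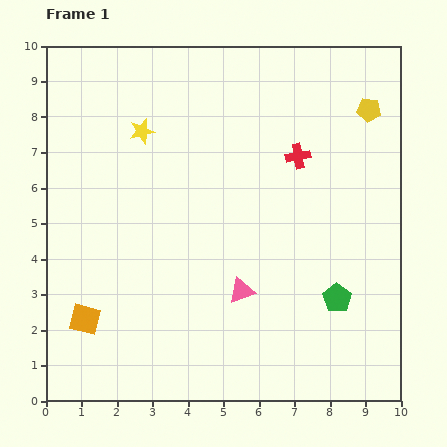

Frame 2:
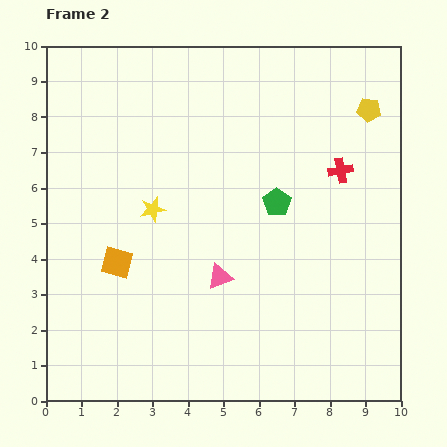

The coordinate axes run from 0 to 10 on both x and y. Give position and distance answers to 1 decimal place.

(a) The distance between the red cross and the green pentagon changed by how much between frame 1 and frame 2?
-2.1

Distance in frame 1: 4.1. Distance in frame 2: 2.0.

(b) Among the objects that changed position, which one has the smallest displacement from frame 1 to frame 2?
the pink triangle

(moved 0.7)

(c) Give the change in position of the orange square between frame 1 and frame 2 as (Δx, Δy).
(0.9, 1.6)

The orange square was at (1.1, 2.3) in frame 1 and (2.0, 3.9) in frame 2.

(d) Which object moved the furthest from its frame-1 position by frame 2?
the green pentagon

(moved 3.2; next 2.2)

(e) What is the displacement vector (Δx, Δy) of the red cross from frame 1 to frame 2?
(1.2, -0.4)

The red cross was at (7.1, 6.9) in frame 1 and (8.3, 6.5) in frame 2.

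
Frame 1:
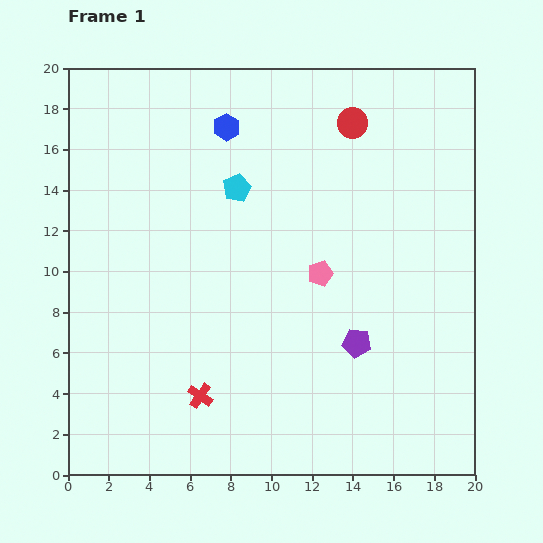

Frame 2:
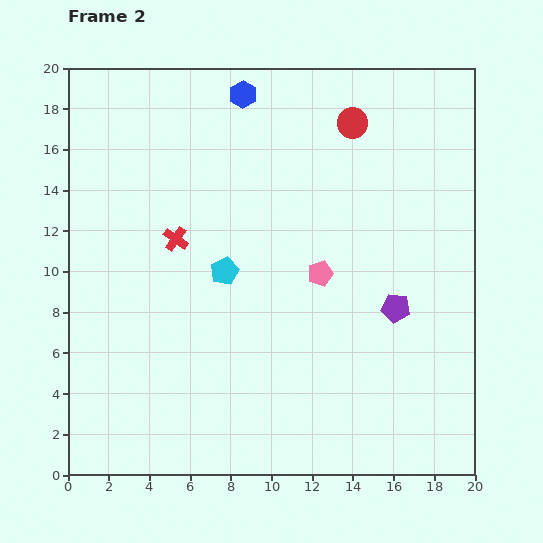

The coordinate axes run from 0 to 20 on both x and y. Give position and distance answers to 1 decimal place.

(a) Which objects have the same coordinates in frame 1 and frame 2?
the red circle, the pink pentagon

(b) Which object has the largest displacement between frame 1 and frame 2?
the red cross

(moved 7.8; next 4.1)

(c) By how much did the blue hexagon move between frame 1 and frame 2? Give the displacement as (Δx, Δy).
(0.8, 1.6)

The blue hexagon was at (7.8, 17.1) in frame 1 and (8.6, 18.7) in frame 2.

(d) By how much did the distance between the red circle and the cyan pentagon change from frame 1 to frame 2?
+3.1

Distance in frame 1: 6.5. Distance in frame 2: 9.6.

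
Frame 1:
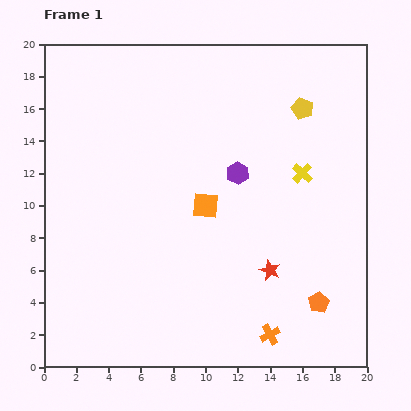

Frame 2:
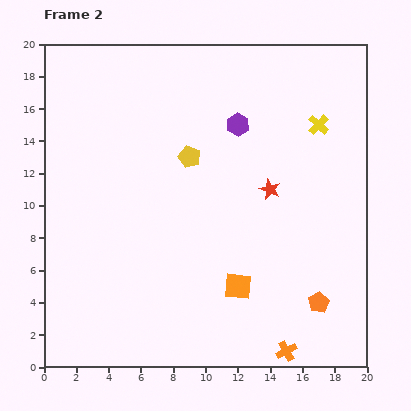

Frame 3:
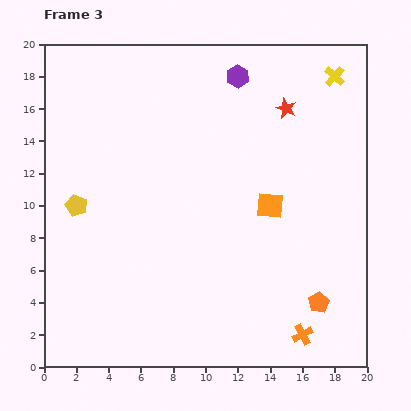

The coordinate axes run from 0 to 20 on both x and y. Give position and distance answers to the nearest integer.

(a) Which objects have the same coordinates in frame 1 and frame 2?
the orange pentagon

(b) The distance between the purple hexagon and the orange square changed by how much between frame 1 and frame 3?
+5

Distance in frame 1: 3. Distance in frame 3: 8.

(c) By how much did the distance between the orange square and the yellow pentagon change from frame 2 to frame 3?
+3

Distance in frame 2: 9. Distance in frame 3: 12.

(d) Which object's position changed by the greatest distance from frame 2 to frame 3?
the yellow pentagon

(moved 8; next 5)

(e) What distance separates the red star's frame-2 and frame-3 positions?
5

The red star moved from (14, 11) to (15, 16), a distance of √(1² + 5²) ≈ 5.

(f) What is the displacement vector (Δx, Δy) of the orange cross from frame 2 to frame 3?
(1, 1)

The orange cross was at (15, 1) in frame 2 and (16, 2) in frame 3.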